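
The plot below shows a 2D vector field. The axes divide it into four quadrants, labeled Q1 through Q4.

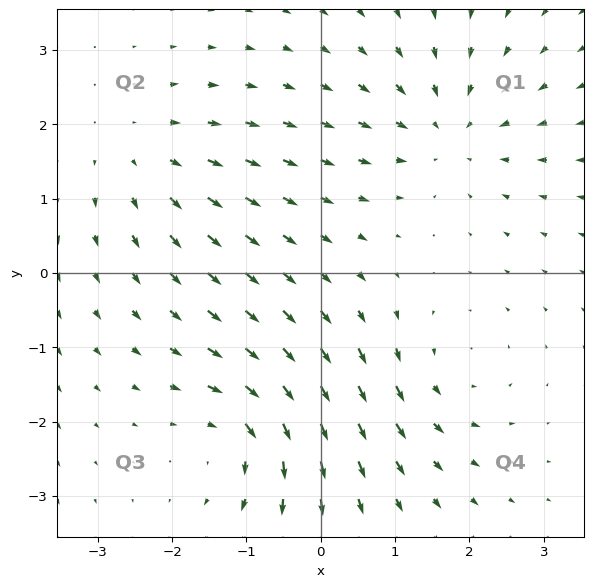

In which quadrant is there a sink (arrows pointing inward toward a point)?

The sink sits at approximately (1.7, 1.9), which lies in quadrant Q1. The divergence there is about -3, negative as expected for a sink.

Q1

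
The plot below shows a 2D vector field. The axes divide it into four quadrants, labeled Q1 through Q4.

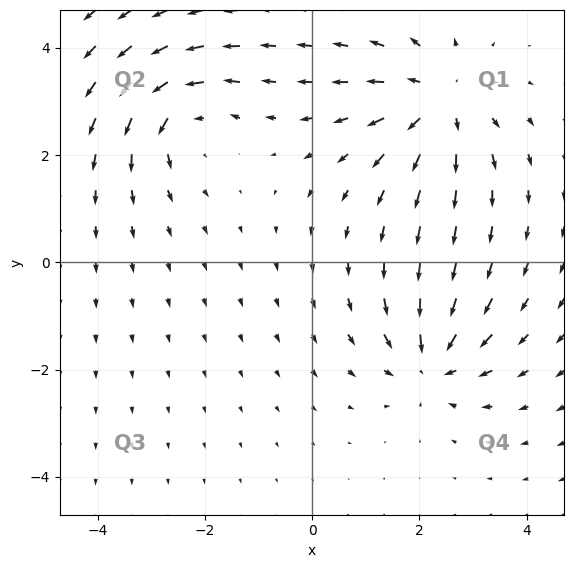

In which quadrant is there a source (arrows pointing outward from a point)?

Q1

The source sits at approximately (2.4, 3.0), which lies in quadrant Q1. The divergence there is about +5, positive as expected for a source.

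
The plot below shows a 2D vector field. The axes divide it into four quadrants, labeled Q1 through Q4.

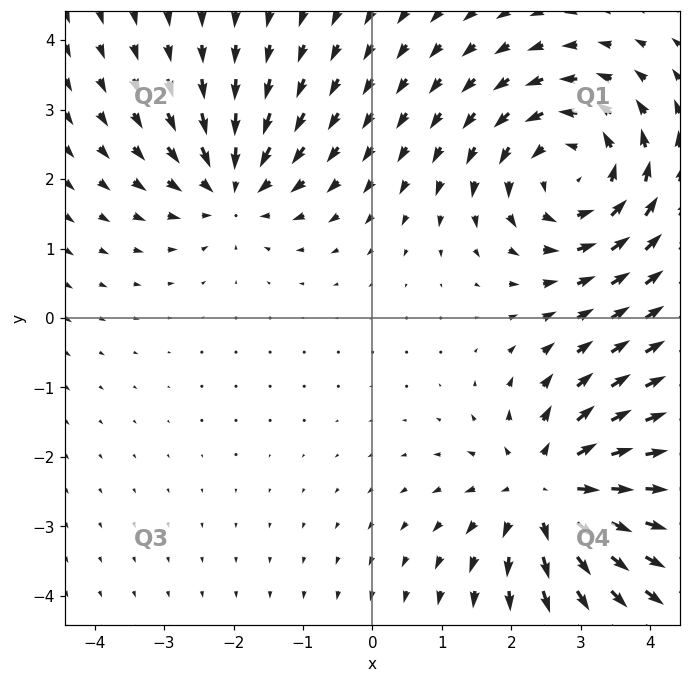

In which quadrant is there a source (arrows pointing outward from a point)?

The source sits at approximately (2.6, -2.5), which lies in quadrant Q4. The divergence there is about +4, positive as expected for a source.

Q4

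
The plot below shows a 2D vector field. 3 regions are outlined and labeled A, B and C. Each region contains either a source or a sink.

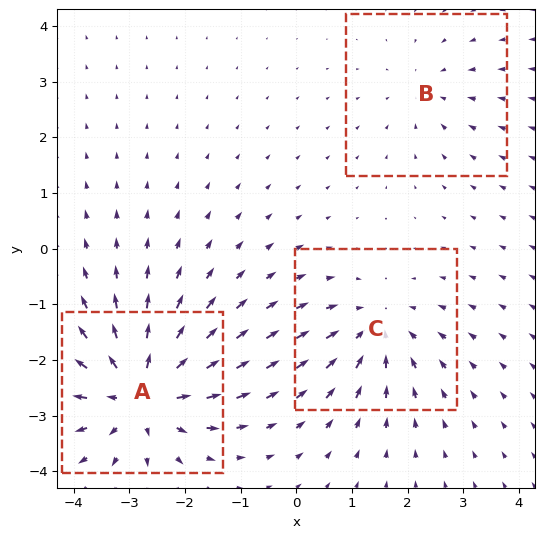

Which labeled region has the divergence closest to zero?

Divergence at each region's feature centre — A: about +5, B: about -2, C: about -3. Region B is closest to zero.

B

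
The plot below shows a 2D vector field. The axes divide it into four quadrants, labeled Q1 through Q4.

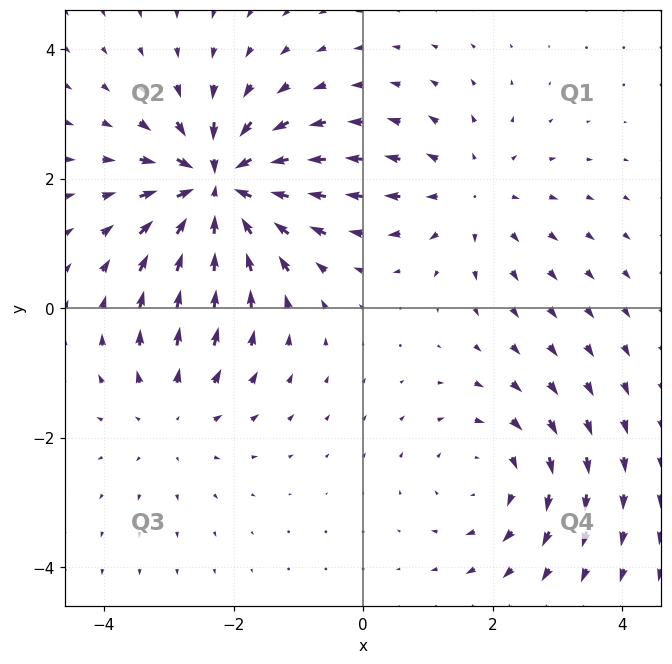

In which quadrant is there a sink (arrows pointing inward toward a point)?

Q2

The sink sits at approximately (-2.2, 1.9), which lies in quadrant Q2. The divergence there is about -7, negative as expected for a sink.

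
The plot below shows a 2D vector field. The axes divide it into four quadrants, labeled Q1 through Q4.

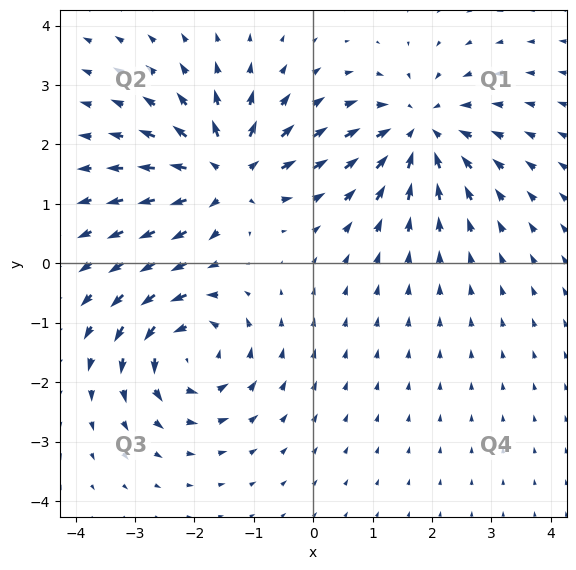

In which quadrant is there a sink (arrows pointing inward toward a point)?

Q1

The sink sits at approximately (1.8, 2.2), which lies in quadrant Q1. The divergence there is about -5, negative as expected for a sink.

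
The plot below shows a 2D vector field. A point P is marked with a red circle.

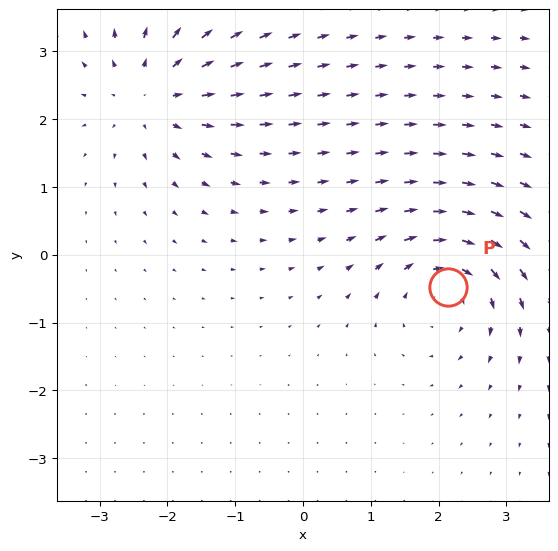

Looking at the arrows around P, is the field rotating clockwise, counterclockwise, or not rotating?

Near P at (2.1, -0.5) the arrows circulate clockwise. The curl (z-component) there is about -3; negative curl means clockwise rotation.

clockwise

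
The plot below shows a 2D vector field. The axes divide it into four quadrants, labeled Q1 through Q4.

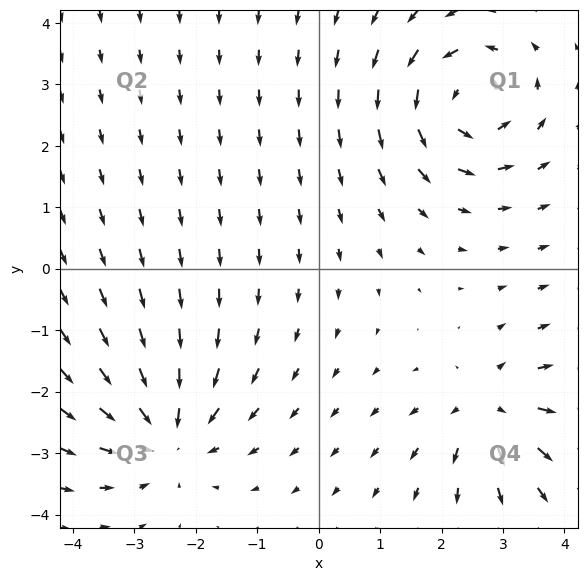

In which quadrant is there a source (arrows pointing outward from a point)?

The source sits at approximately (2.8, -2.3), which lies in quadrant Q4. The divergence there is about +4, positive as expected for a source.

Q4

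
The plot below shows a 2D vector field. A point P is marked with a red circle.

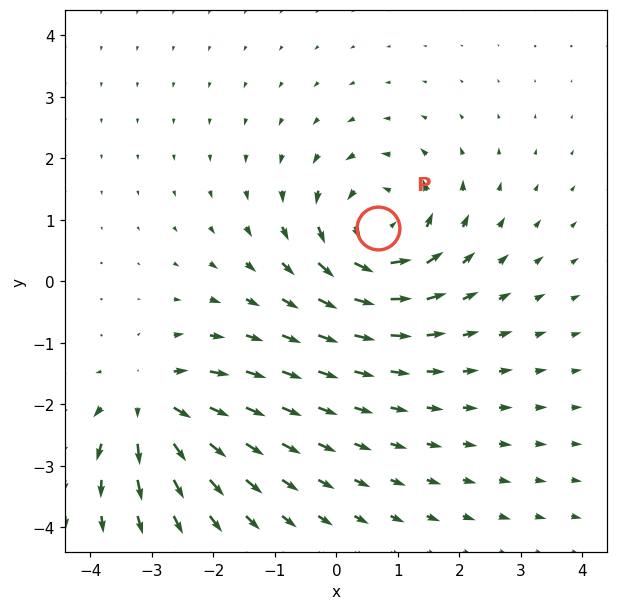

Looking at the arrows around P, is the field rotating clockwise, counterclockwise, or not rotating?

counterclockwise

Near P at (0.7, 0.9) the arrows circulate counterclockwise. The curl (z-component) there is about +5; positive curl means counterclockwise rotation.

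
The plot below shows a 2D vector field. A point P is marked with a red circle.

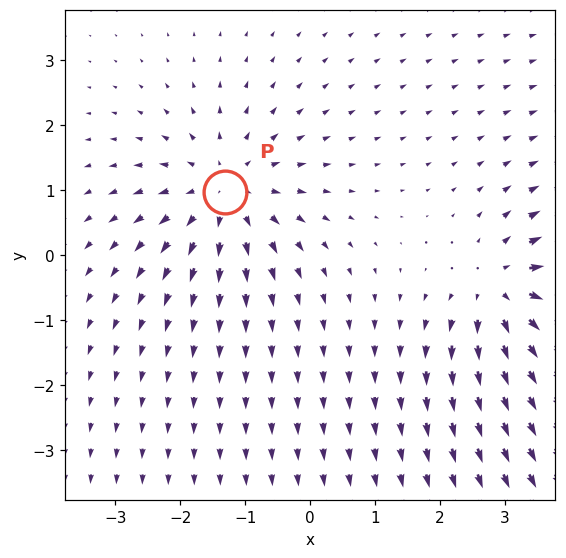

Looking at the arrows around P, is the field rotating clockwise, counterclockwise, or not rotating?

not rotating

Near P at (-1.3, 1.0) the arrows show no circulation. The curl there is ≈0.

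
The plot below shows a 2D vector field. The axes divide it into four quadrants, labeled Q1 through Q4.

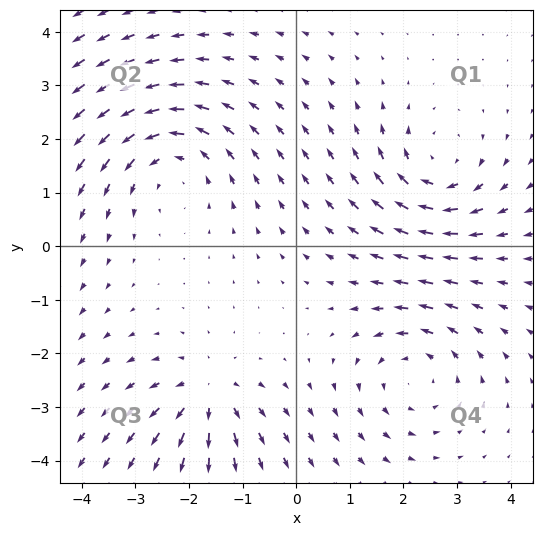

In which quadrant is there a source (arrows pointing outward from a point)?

Q3

The source sits at approximately (-1.6, -2.7), which lies in quadrant Q3. The divergence there is about +4, positive as expected for a source.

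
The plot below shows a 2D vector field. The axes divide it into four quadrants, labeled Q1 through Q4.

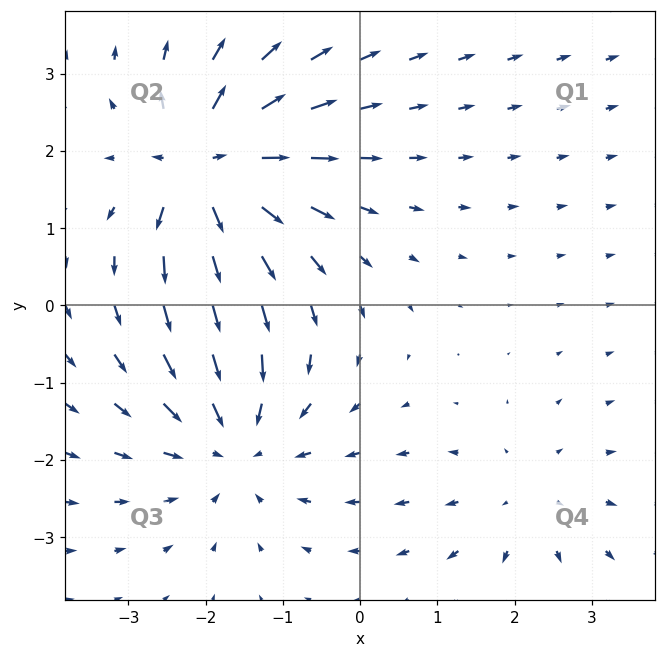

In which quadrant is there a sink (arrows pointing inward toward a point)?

The sink sits at approximately (-1.6, -1.8), which lies in quadrant Q3. The divergence there is about -4, negative as expected for a sink.

Q3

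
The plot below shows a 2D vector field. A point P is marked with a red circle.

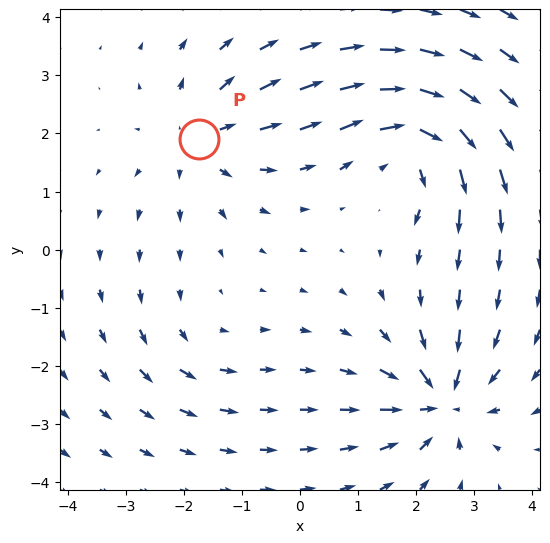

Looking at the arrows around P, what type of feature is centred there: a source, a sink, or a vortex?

At P (-1.7, 1.9) the arrows spread outward. Divergence about +4, curl ≈0 — positive divergence with near-zero curl is a source.

source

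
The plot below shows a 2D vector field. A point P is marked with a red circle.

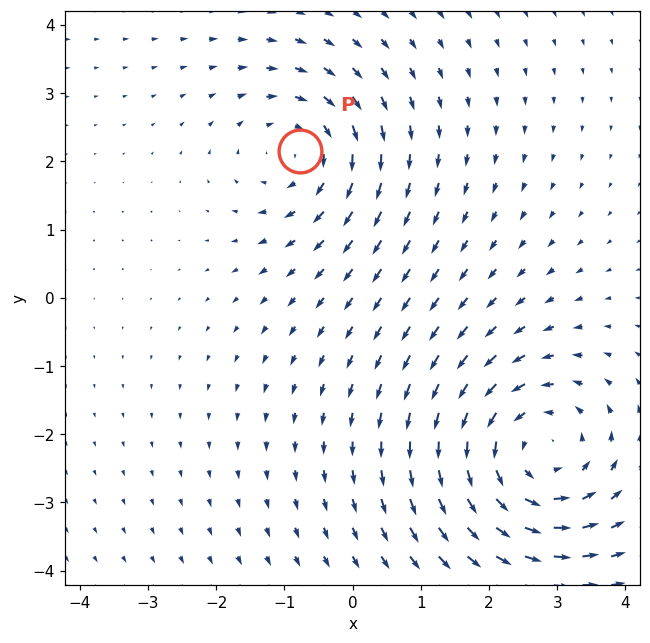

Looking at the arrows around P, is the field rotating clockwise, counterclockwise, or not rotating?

clockwise

Near P at (-0.8, 2.2) the arrows circulate clockwise. The curl (z-component) there is about -3; negative curl means clockwise rotation.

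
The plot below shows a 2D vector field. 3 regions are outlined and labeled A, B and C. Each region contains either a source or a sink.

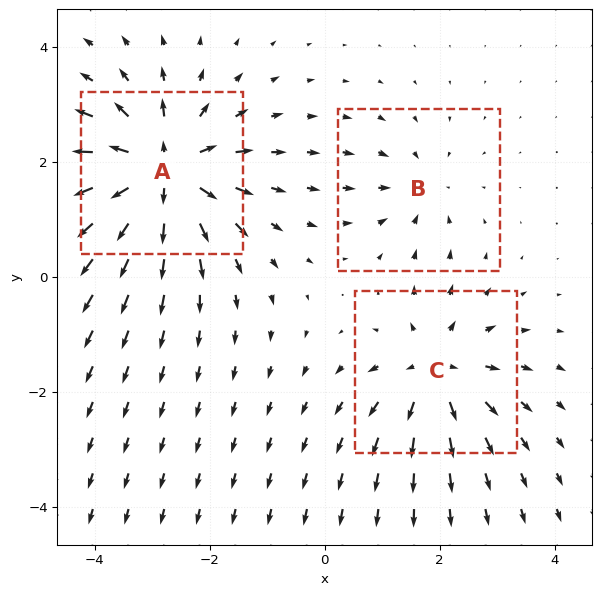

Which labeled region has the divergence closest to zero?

Divergence at each region's feature centre — A: about +7, B: about -3, C: about +4. Region B is closest to zero.

B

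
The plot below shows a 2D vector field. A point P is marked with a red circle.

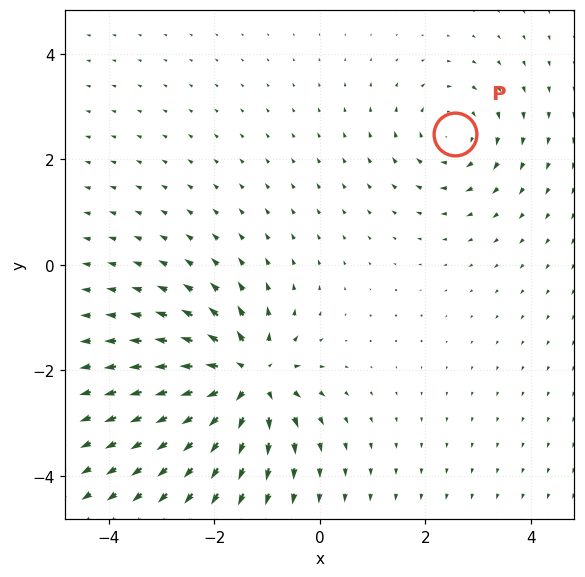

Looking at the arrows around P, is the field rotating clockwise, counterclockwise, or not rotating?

clockwise

Near P at (2.6, 2.5) the arrows circulate clockwise. The curl (z-component) there is about -3; negative curl means clockwise rotation.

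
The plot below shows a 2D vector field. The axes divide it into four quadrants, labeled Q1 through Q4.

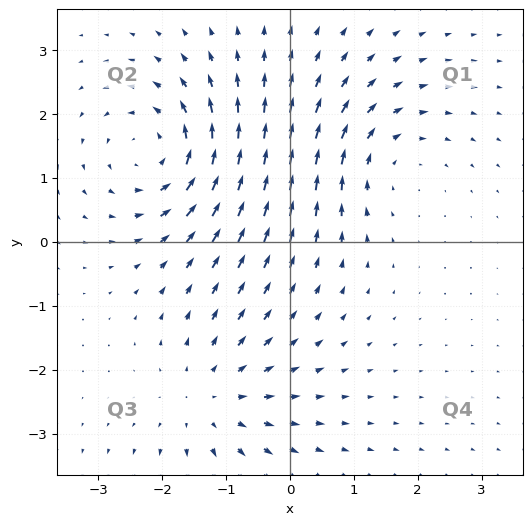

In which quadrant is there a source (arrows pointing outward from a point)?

The source sits at approximately (-1.2, -2.4), which lies in quadrant Q3. The divergence there is about +3, positive as expected for a source.

Q3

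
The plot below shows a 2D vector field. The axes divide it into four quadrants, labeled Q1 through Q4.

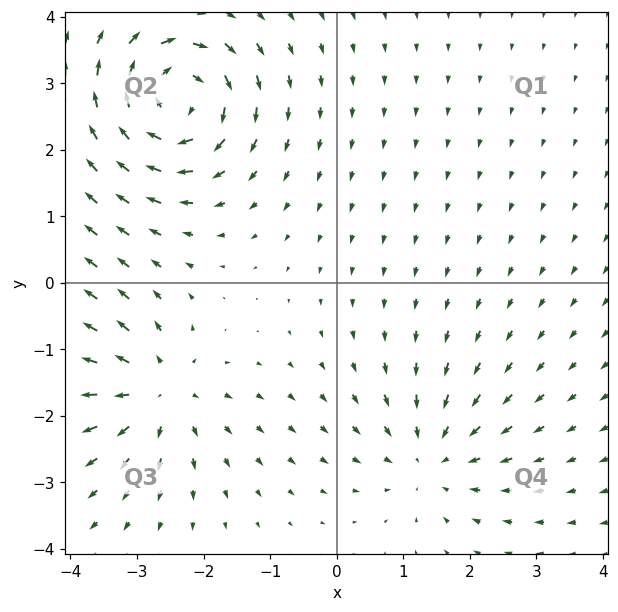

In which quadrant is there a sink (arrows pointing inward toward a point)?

The sink sits at approximately (1.4, -2.6), which lies in quadrant Q4. The divergence there is about -4, negative as expected for a sink.

Q4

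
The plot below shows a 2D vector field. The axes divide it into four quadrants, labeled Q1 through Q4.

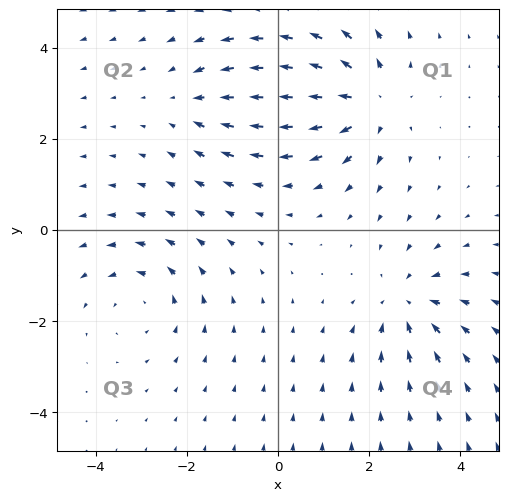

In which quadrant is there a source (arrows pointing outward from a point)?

Q1

The source sits at approximately (2.0, 2.8), which lies in quadrant Q1. The divergence there is about +5, positive as expected for a source.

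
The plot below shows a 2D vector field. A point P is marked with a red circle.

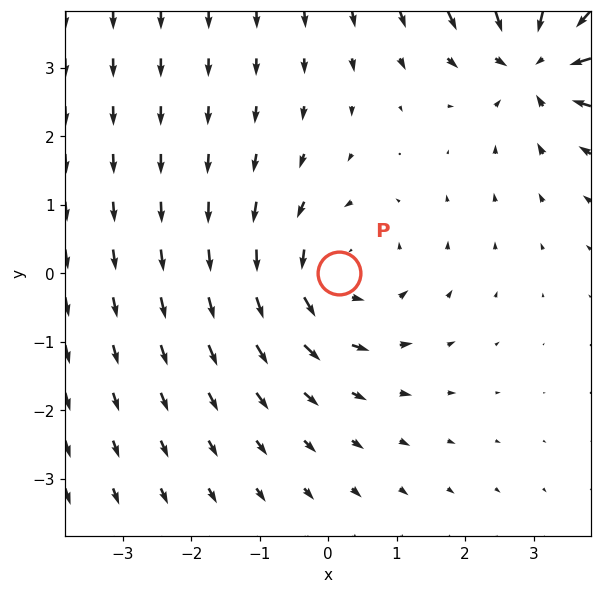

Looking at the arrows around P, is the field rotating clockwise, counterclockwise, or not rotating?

counterclockwise

Near P at (0.2, 0.0) the arrows circulate counterclockwise. The curl (z-component) there is about +3; positive curl means counterclockwise rotation.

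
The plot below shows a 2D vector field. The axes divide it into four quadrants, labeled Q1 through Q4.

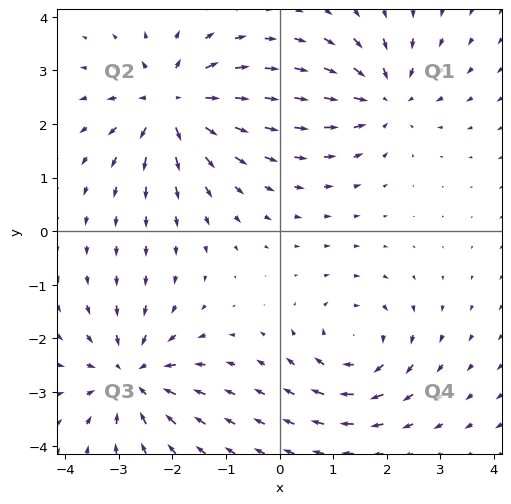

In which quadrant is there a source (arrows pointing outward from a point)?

Q2

The source sits at approximately (-2.0, 2.4), which lies in quadrant Q2. The divergence there is about +7, positive as expected for a source.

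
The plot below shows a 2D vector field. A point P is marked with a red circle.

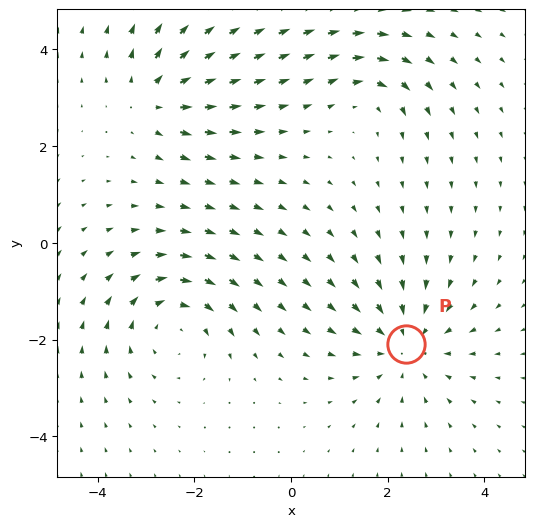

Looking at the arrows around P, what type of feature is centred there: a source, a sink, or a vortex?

sink

At P (2.4, -2.1) the arrows converge inward. Divergence about -4, curl ≈0 — negative divergence with near-zero curl is a sink.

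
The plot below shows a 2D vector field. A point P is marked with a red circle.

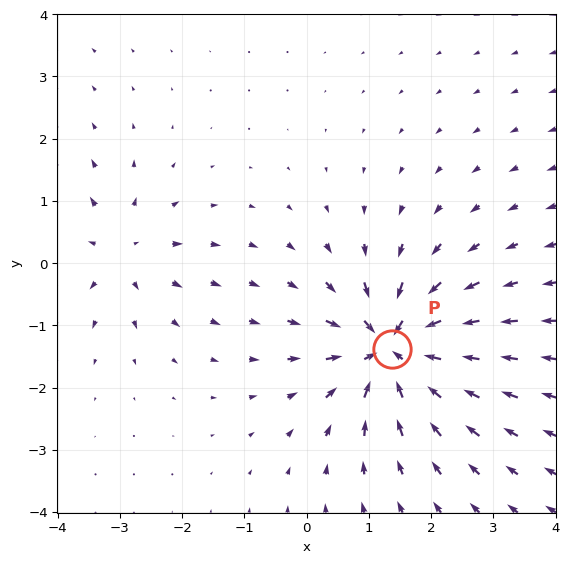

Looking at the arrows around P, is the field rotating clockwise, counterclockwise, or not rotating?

Near P at (1.4, -1.4) the arrows show no circulation. The curl there is ≈0.

not rotating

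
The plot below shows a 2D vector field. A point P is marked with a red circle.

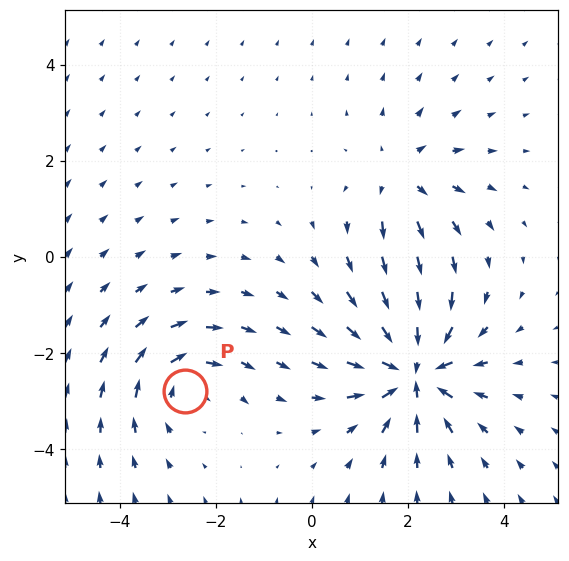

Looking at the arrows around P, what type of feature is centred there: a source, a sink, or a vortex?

At P (-2.6, -2.8) the arrows circulate clockwise. Divergence ≈0, curl about -3 — near-zero divergence with nonzero curl is a vortex.

vortex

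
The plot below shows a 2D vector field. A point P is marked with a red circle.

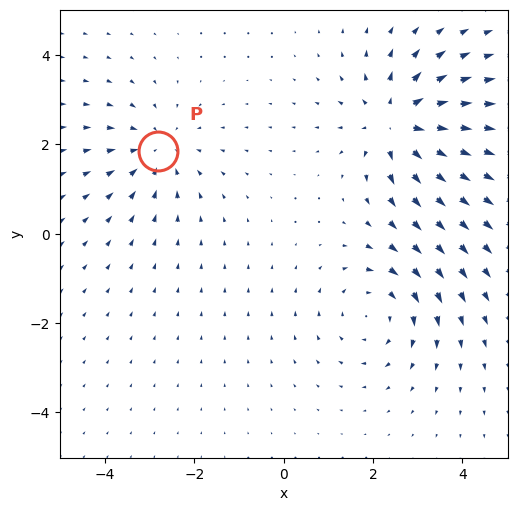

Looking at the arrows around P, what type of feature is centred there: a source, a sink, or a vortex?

At P (-2.8, 1.9) the arrows converge inward. Divergence about -3, curl ≈0 — negative divergence with near-zero curl is a sink.

sink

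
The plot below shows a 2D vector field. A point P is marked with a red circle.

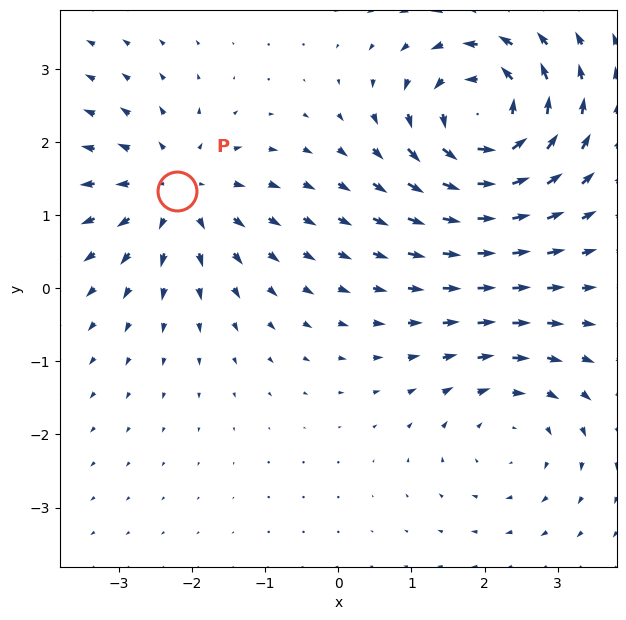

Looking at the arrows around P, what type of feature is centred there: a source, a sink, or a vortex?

At P (-2.2, 1.3) the arrows spread outward. Divergence about +4, curl ≈0 — positive divergence with near-zero curl is a source.

source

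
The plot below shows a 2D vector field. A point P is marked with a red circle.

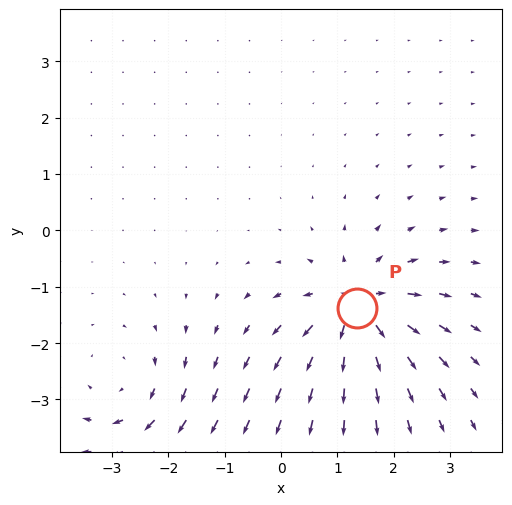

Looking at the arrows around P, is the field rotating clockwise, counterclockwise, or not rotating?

Near P at (1.4, -1.4) the arrows show no circulation. The curl there is ≈0.

not rotating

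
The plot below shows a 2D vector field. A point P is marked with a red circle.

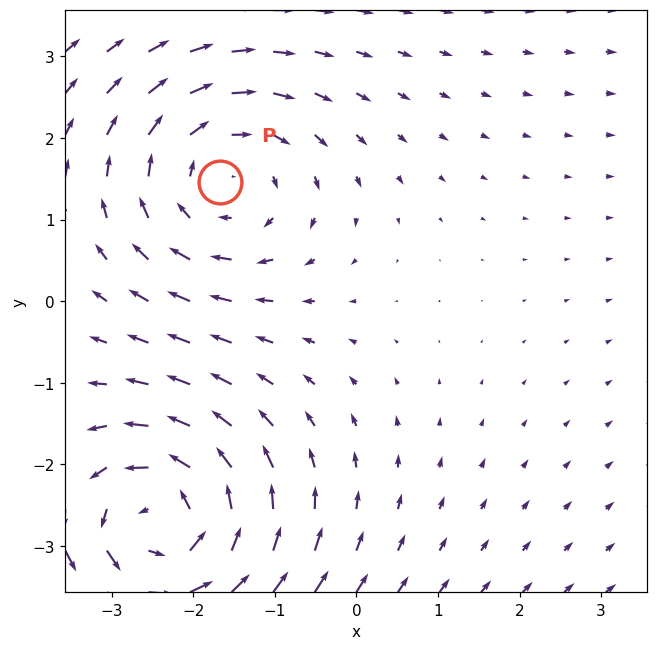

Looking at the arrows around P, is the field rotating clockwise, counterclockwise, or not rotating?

Near P at (-1.7, 1.5) the arrows circulate clockwise. The curl (z-component) there is about -3; negative curl means clockwise rotation.

clockwise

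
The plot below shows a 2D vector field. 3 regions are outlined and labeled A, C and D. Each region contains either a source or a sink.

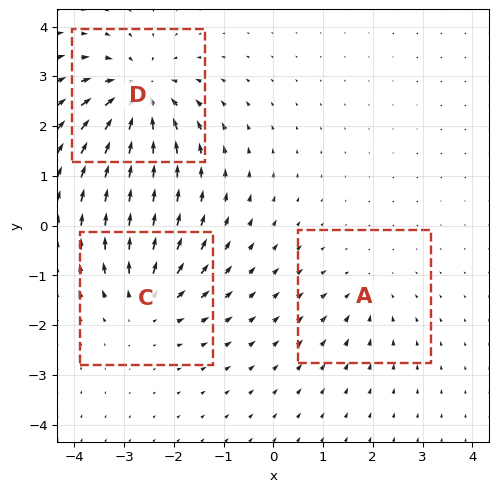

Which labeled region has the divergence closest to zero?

Divergence at each region's feature centre — A: about -2, C: about +4, D: about -5. Region A is closest to zero.

A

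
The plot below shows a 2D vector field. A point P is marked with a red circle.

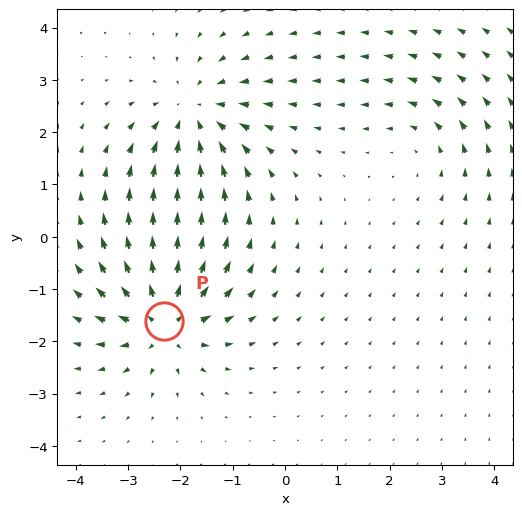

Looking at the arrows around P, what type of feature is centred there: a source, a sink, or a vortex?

At P (-2.3, -1.6) the arrows spread outward. Divergence about +7, curl ≈0 — positive divergence with near-zero curl is a source.

source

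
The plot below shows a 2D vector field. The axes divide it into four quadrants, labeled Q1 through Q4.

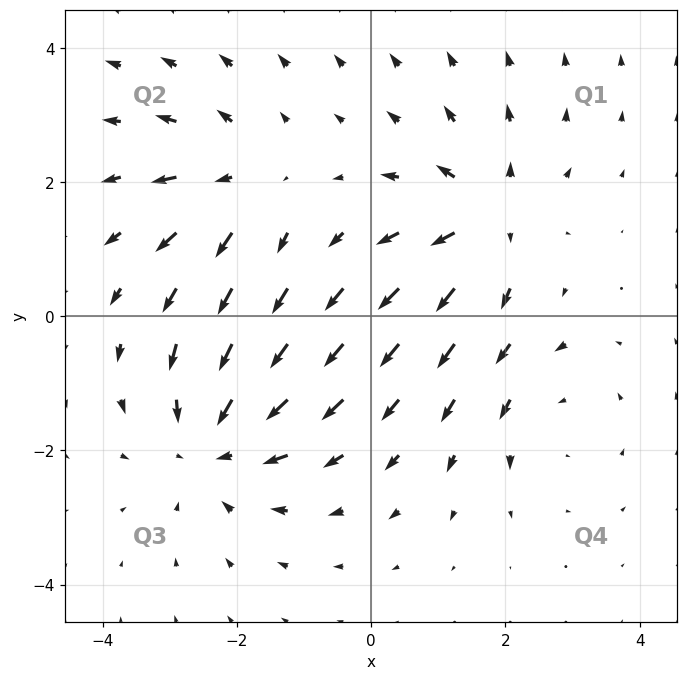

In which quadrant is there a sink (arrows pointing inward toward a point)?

The sink sits at approximately (-2.3, -1.9), which lies in quadrant Q3. The divergence there is about -4, negative as expected for a sink.

Q3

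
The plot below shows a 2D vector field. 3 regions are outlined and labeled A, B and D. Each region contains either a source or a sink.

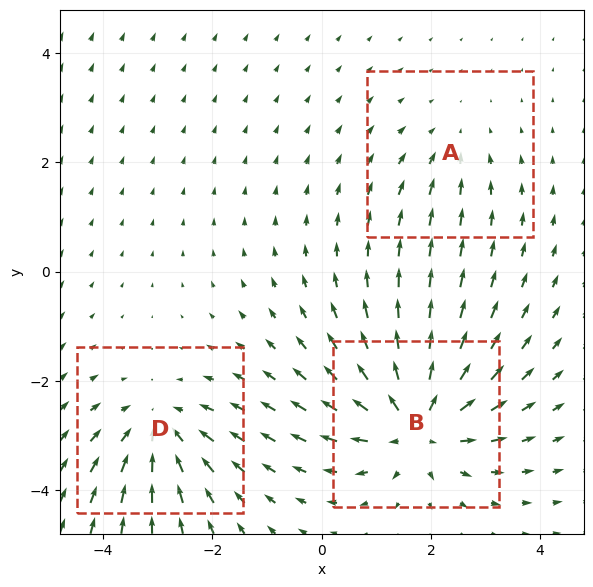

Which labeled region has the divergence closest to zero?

A

Divergence at each region's feature centre — A: about -2, B: about +5, D: about -4. Region A is closest to zero.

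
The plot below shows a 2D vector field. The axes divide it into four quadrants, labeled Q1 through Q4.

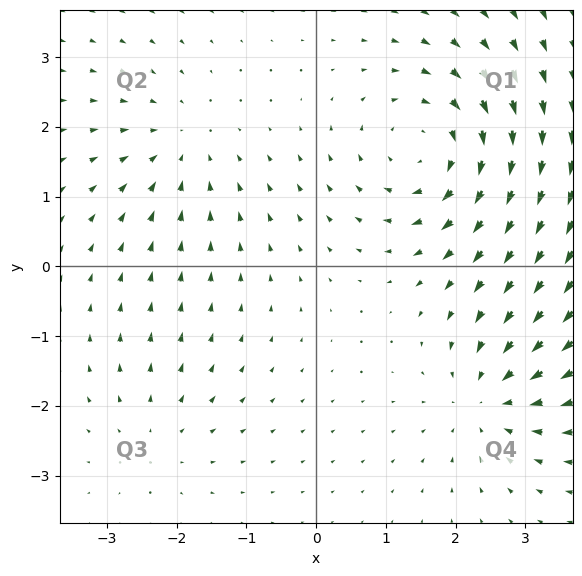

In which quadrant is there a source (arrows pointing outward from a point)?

The source sits at approximately (-2.3, -2.4), which lies in quadrant Q3. The divergence there is about +2, positive as expected for a source.

Q3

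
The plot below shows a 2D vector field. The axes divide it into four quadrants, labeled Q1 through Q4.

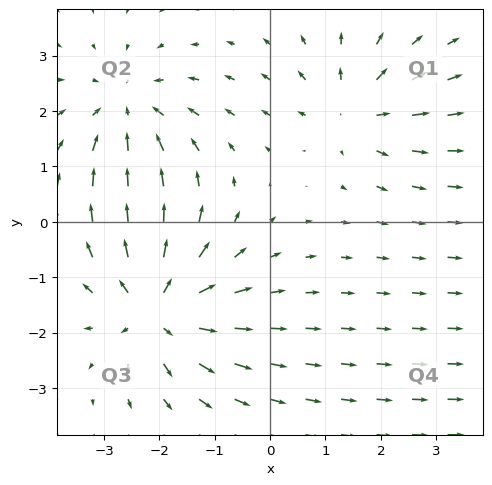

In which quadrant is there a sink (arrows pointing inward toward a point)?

Q2

The sink sits at approximately (-2.6, 2.0), which lies in quadrant Q2. The divergence there is about -3, negative as expected for a sink.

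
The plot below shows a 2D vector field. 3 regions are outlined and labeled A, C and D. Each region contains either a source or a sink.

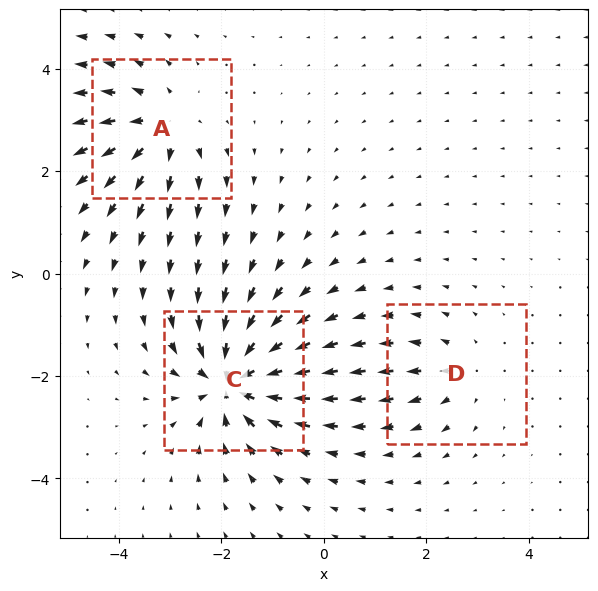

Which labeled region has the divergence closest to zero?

D

Divergence at each region's feature centre — A: about +4, C: about -6, D: about +3. Region D is closest to zero.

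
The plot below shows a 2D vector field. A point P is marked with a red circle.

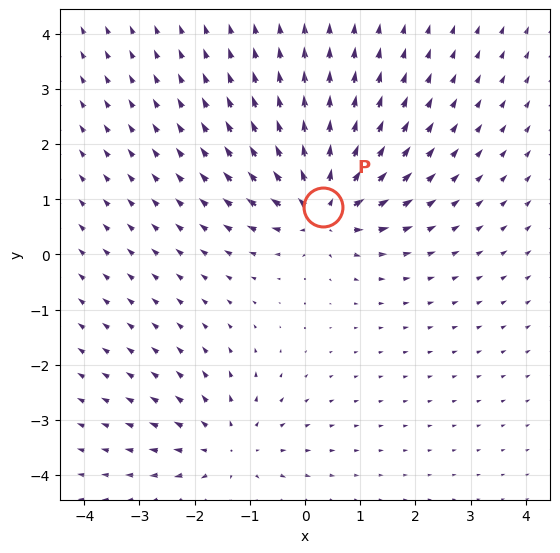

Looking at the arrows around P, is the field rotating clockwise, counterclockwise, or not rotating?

Near P at (0.3, 0.9) the arrows show no circulation. The curl there is ≈0.

not rotating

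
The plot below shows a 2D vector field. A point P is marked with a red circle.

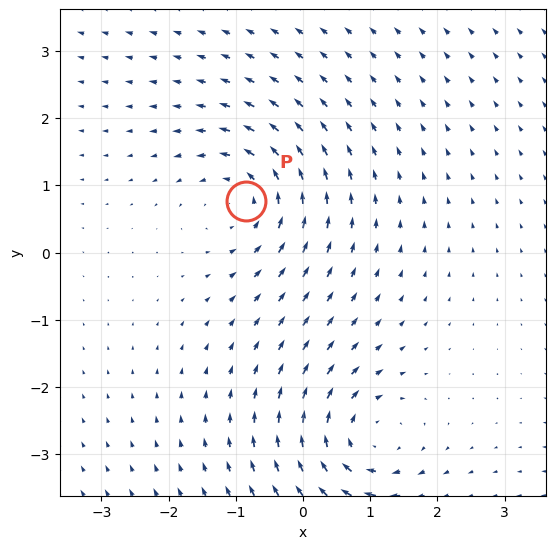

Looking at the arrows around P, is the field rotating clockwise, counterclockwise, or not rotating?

Near P at (-0.9, 0.8) the arrows circulate counterclockwise. The curl (z-component) there is about +4; positive curl means counterclockwise rotation.

counterclockwise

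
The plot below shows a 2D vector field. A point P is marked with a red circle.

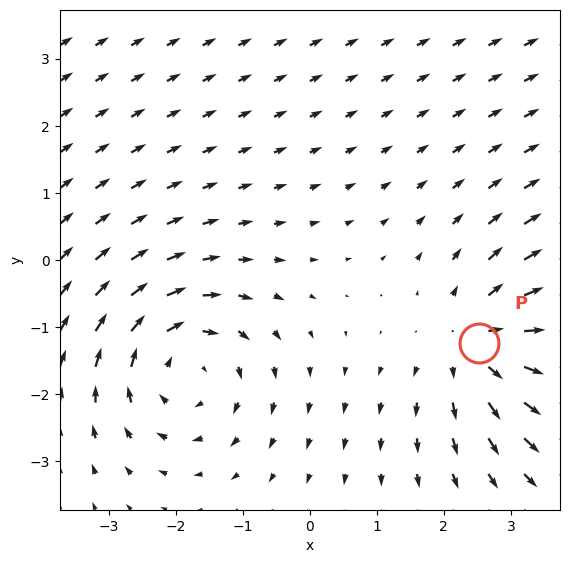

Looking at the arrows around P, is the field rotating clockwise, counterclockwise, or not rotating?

not rotating

Near P at (2.5, -1.2) the arrows show no circulation. The curl there is ≈0.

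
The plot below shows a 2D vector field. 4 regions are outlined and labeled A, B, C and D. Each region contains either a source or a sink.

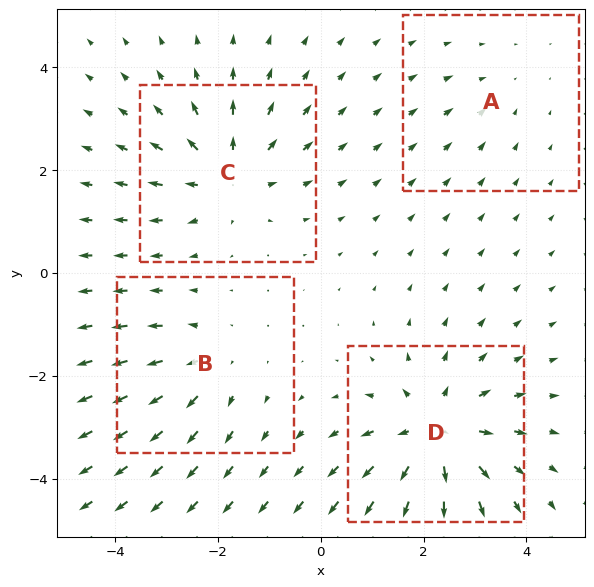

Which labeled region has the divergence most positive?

Divergence at each region's feature centre — A: about -2, B: about +3, C: about +5, D: about +6. Region D is most positive.

D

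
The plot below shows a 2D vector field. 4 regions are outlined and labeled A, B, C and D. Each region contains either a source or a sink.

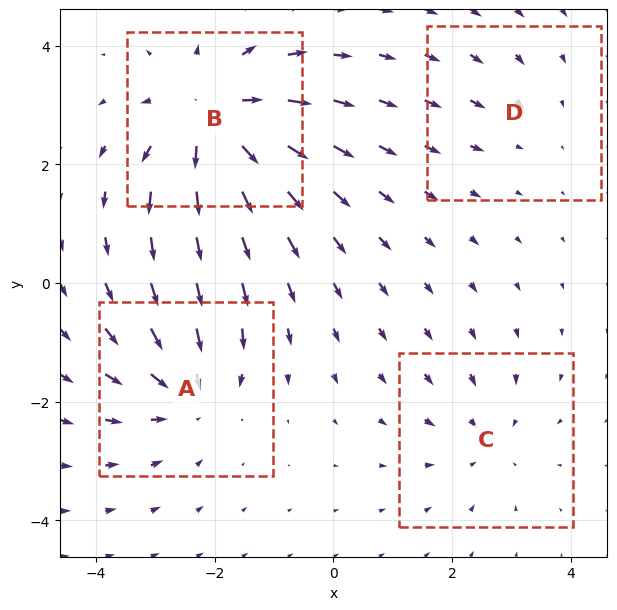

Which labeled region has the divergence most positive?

B

Divergence at each region's feature centre — A: about -5, B: about +7, C: about -3, D: about -2. Region B is most positive.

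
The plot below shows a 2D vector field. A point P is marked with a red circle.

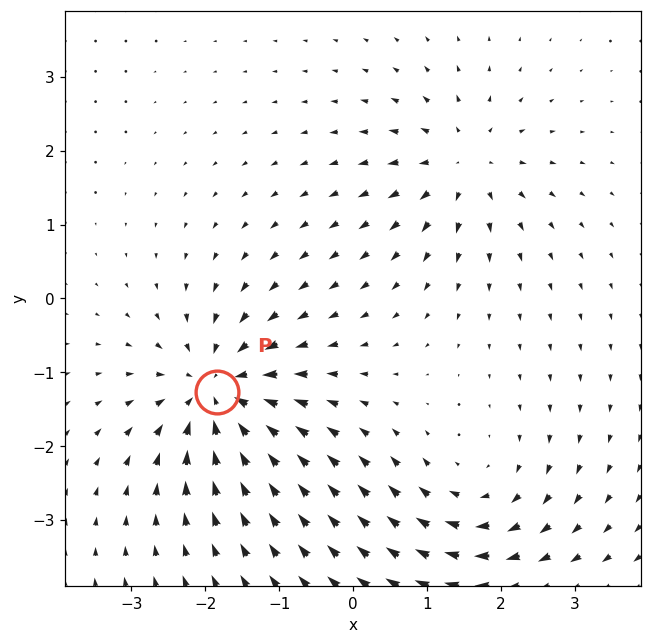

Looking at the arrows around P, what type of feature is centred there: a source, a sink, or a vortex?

sink

At P (-1.8, -1.3) the arrows converge inward. Divergence about -6, curl ≈0 — negative divergence with near-zero curl is a sink.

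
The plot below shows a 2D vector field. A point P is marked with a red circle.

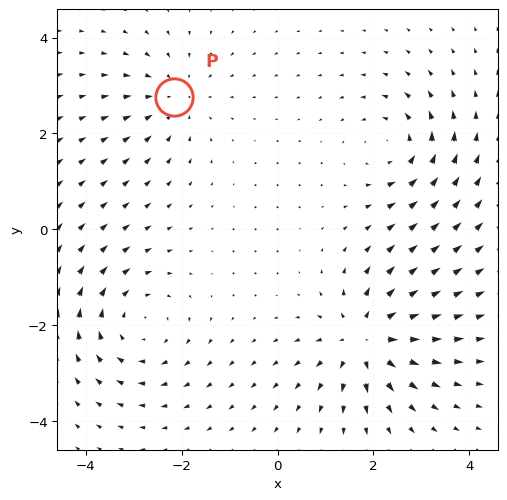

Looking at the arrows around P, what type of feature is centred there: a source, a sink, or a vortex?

sink

At P (-2.2, 2.8) the arrows converge inward. Divergence about -3, curl ≈0 — negative divergence with near-zero curl is a sink.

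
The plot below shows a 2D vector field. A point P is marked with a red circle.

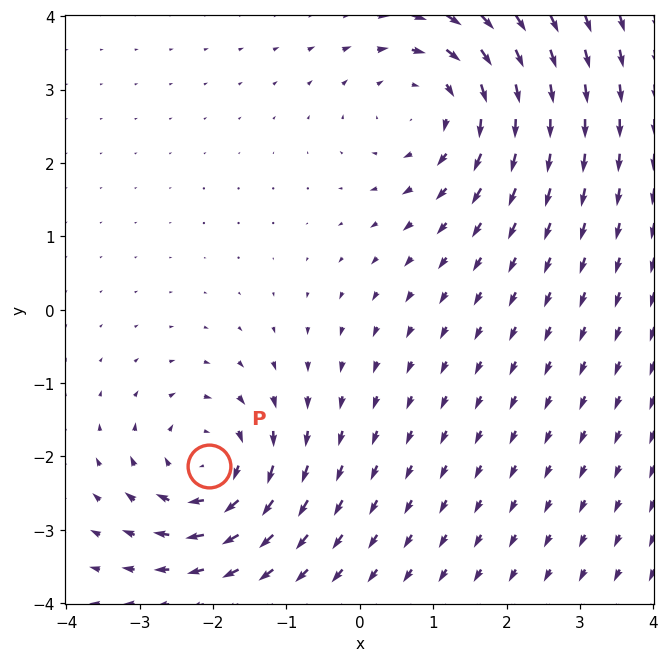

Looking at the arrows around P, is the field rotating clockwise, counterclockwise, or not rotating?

Near P at (-2.0, -2.1) the arrows circulate clockwise. The curl (z-component) there is about -3; negative curl means clockwise rotation.

clockwise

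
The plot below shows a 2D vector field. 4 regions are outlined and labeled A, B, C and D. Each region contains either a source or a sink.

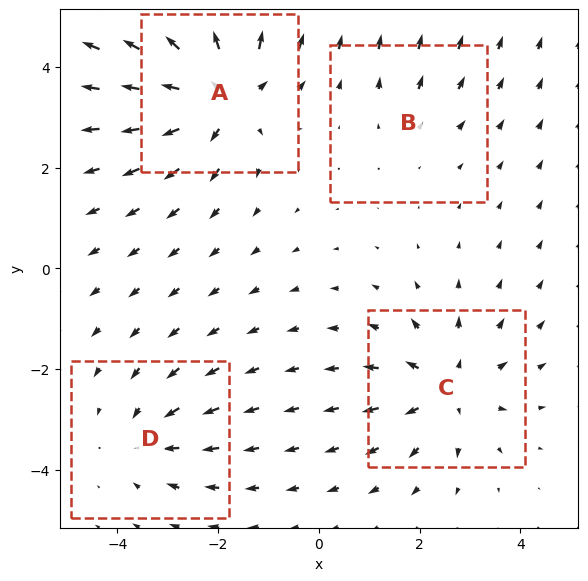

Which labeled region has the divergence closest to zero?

B

Divergence at each region's feature centre — A: about +6, B: about +2, C: about +5, D: about -3. Region B is closest to zero.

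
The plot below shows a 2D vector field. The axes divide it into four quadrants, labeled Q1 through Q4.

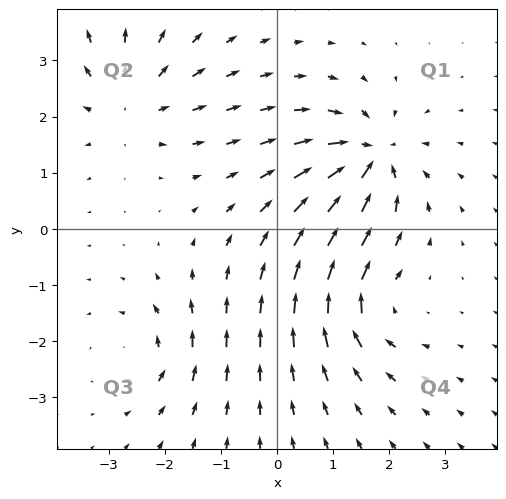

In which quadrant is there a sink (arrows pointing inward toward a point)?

The sink sits at approximately (1.7, 1.3), which lies in quadrant Q1. The divergence there is about -7, negative as expected for a sink.

Q1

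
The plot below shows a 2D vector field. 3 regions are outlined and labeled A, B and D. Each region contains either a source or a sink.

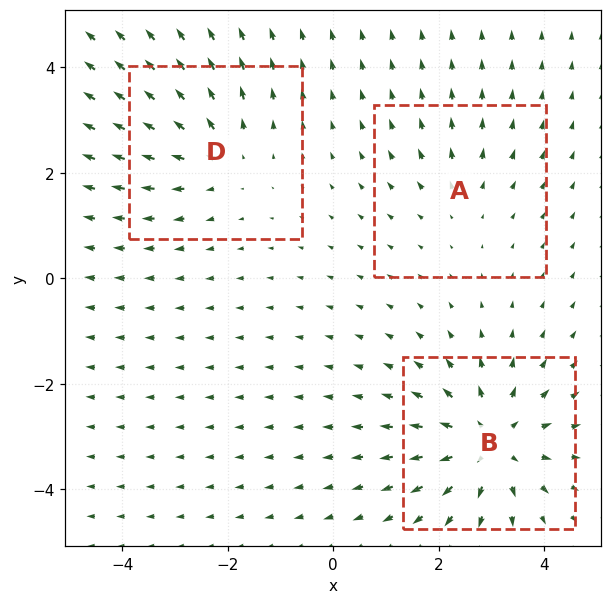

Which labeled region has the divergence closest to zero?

Divergence at each region's feature centre — A: about +2, B: about +5, D: about +3. Region A is closest to zero.

A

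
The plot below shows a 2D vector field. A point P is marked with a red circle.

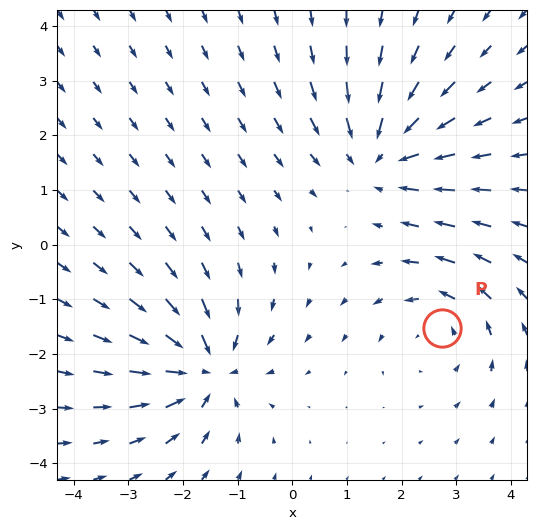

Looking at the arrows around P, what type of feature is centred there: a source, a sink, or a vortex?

vortex

At P (2.7, -1.5) the arrows circulate counterclockwise. Divergence ≈0, curl about +3 — near-zero divergence with nonzero curl is a vortex.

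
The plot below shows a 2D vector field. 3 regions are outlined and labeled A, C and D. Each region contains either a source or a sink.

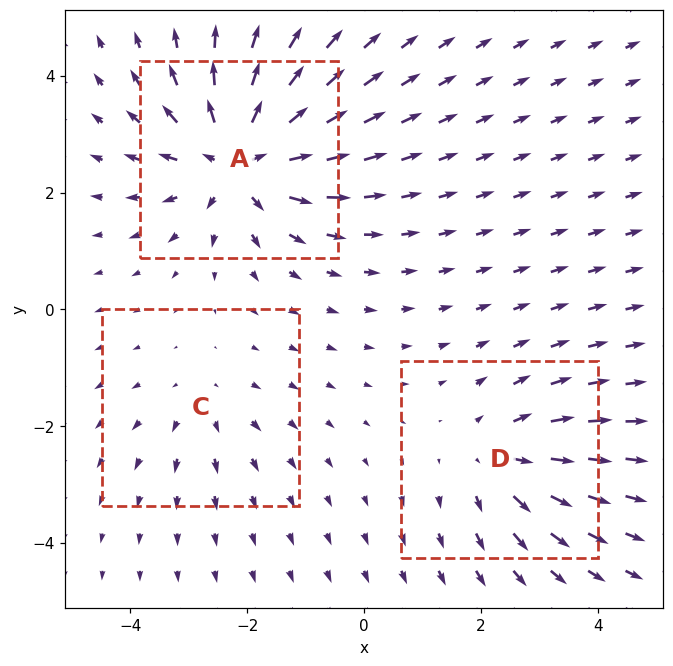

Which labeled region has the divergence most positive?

Divergence at each region's feature centre — A: about +5, C: about +2, D: about +3. Region A is most positive.

A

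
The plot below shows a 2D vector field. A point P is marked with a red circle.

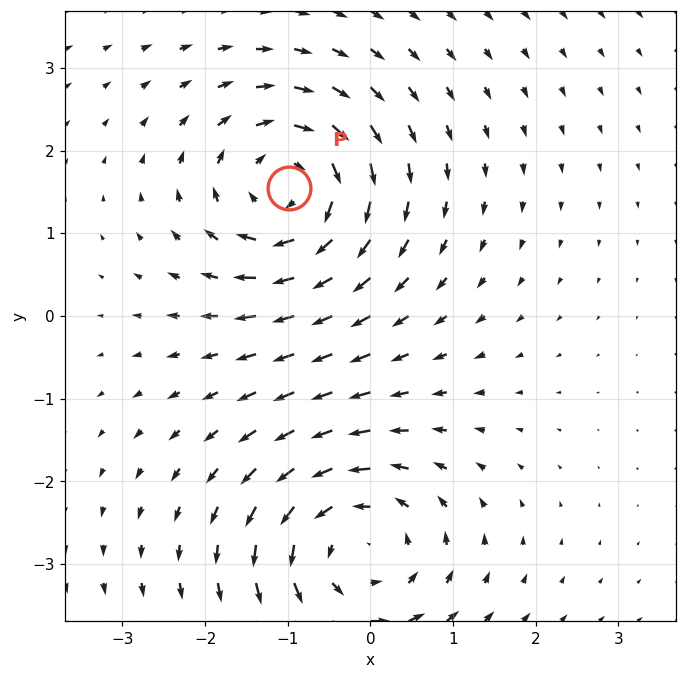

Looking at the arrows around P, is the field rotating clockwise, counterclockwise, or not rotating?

clockwise

Near P at (-1.0, 1.5) the arrows circulate clockwise. The curl (z-component) there is about -3; negative curl means clockwise rotation.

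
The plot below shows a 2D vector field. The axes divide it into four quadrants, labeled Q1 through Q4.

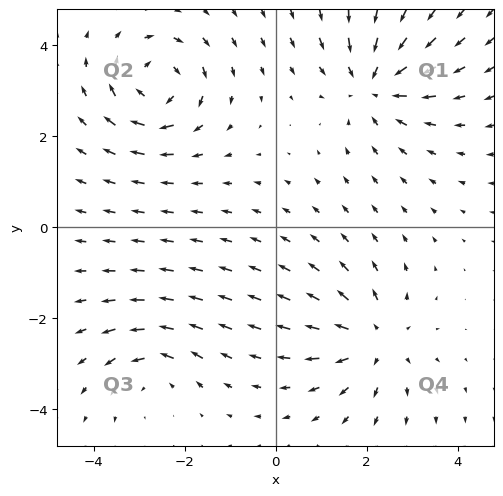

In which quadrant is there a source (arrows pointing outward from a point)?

Q4

The source sits at approximately (2.2, -2.5), which lies in quadrant Q4. The divergence there is about +4, positive as expected for a source.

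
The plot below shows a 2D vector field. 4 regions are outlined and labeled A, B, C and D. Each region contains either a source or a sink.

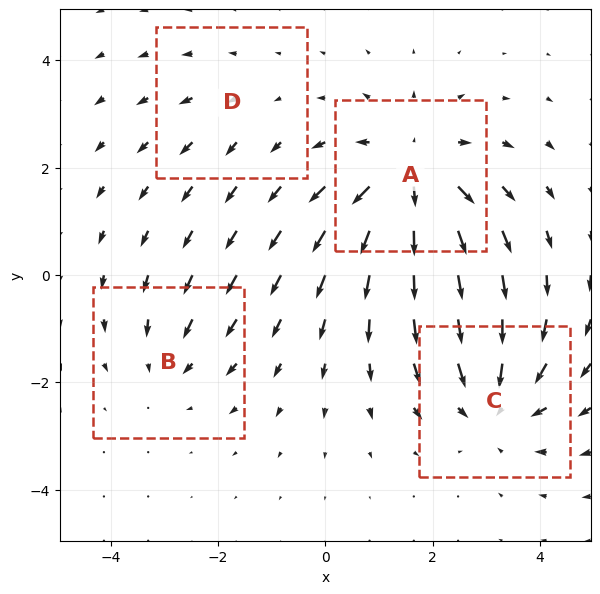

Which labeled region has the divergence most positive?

A

Divergence at each region's feature centre — A: about +6, B: about -3, C: about -5, D: about +2. Region A is most positive.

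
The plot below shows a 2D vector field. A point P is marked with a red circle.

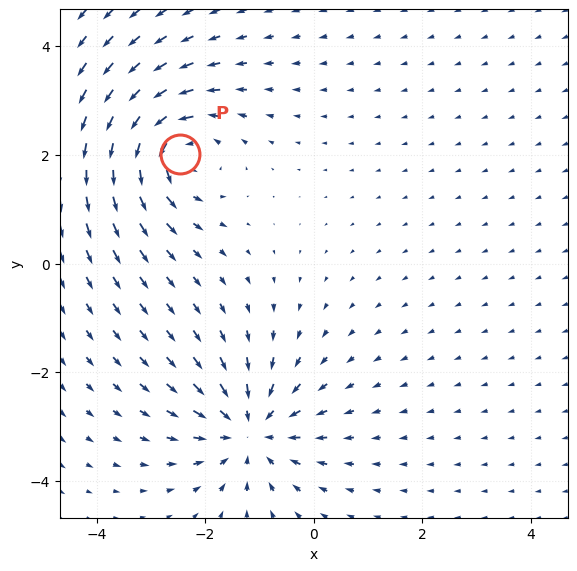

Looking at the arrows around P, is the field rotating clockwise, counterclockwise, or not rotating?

counterclockwise

Near P at (-2.5, 2.0) the arrows circulate counterclockwise. The curl (z-component) there is about +3; positive curl means counterclockwise rotation.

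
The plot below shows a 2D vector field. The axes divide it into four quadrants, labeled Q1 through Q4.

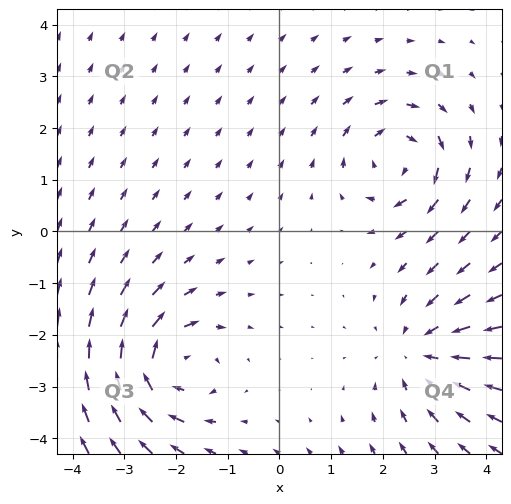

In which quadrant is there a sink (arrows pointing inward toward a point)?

Q4

The sink sits at approximately (2.8, -2.3), which lies in quadrant Q4. The divergence there is about -4, negative as expected for a sink.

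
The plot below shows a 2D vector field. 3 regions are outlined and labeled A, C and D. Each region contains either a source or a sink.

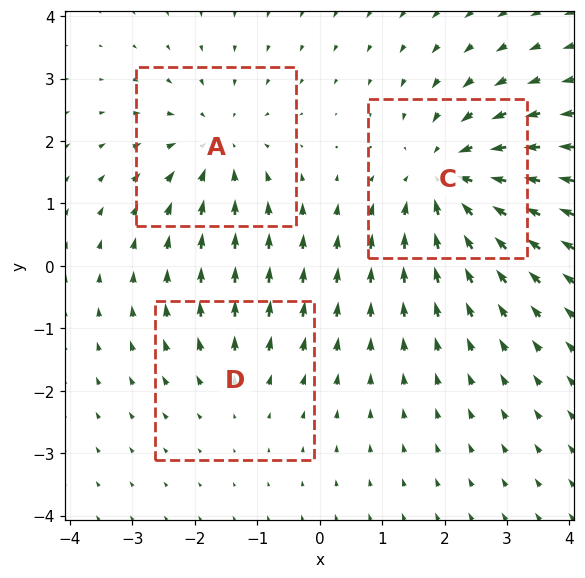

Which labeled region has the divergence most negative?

Divergence at each region's feature centre — A: about -3, C: about -4, D: about +2. Region C is most negative.

C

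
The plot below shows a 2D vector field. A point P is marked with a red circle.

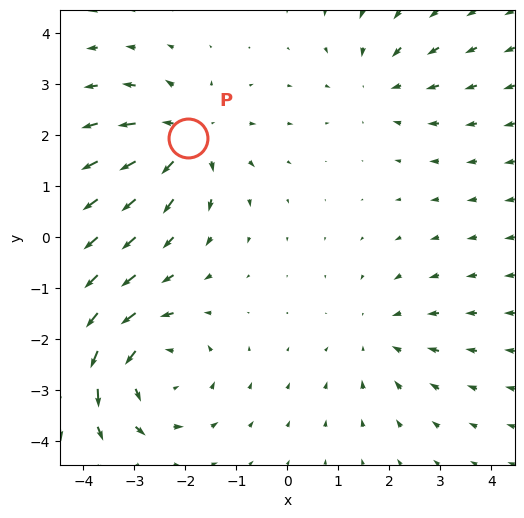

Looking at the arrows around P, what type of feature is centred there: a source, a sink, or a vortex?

source

At P (-2.0, 1.9) the arrows spread outward. Divergence about +4, curl ≈0 — positive divergence with near-zero curl is a source.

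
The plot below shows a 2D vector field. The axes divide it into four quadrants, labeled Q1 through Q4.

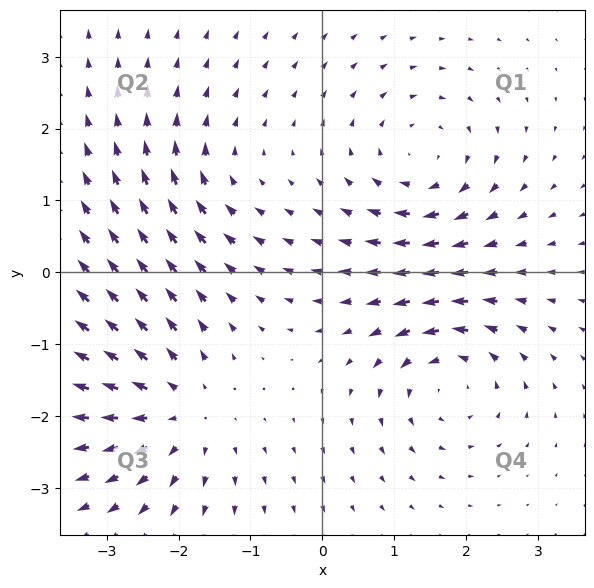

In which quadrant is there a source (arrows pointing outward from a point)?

The source sits at approximately (-2.0, -1.9), which lies in quadrant Q3. The divergence there is about +5, positive as expected for a source.

Q3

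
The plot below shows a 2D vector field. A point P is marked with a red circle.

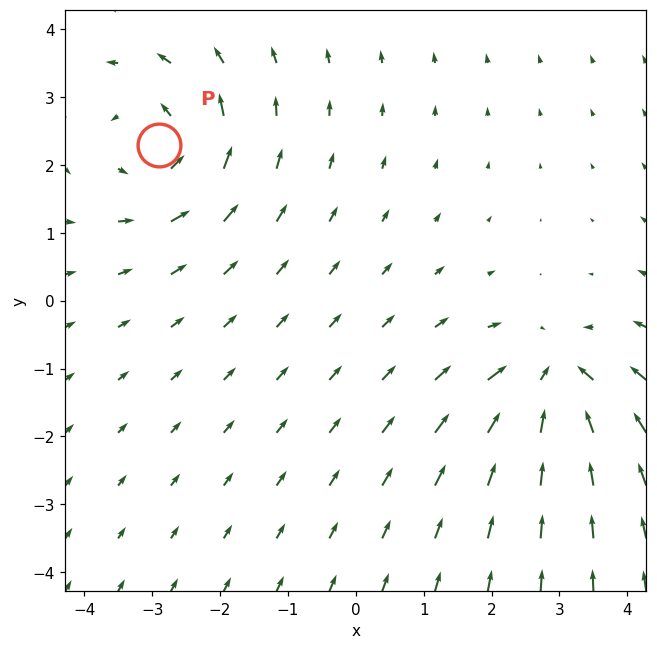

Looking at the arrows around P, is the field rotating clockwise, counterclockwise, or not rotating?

Near P at (-2.9, 2.3) the arrows circulate counterclockwise. The curl (z-component) there is about +4; positive curl means counterclockwise rotation.

counterclockwise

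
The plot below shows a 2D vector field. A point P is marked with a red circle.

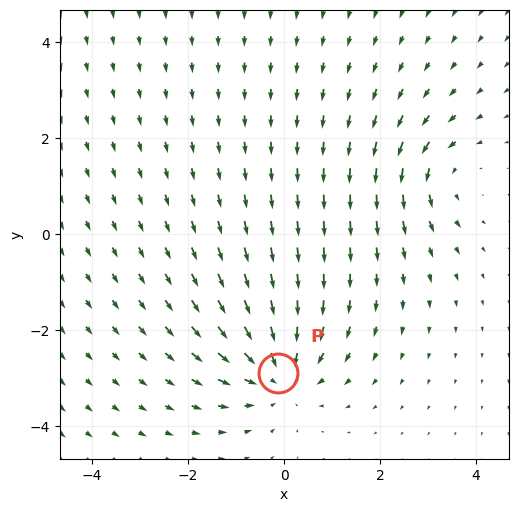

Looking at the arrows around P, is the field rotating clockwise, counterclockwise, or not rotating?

not rotating

Near P at (-0.1, -2.9) the arrows show no circulation. The curl there is ≈0.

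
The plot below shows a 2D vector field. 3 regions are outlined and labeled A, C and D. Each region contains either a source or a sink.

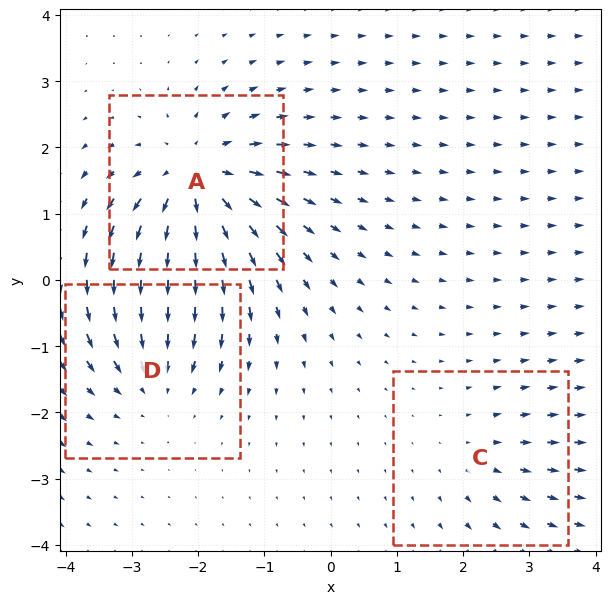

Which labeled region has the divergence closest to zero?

Divergence at each region's feature centre — A: about +5, C: about +2, D: about -3. Region C is closest to zero.

C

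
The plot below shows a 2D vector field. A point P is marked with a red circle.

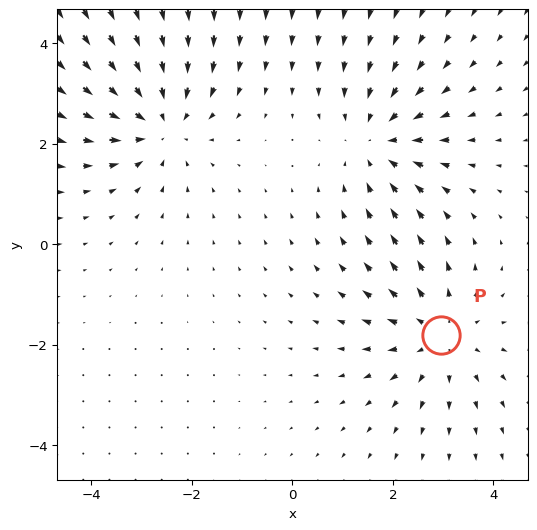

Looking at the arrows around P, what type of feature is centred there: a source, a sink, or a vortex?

source

At P (2.9, -1.8) the arrows spread outward. Divergence about +3, curl ≈0 — positive divergence with near-zero curl is a source.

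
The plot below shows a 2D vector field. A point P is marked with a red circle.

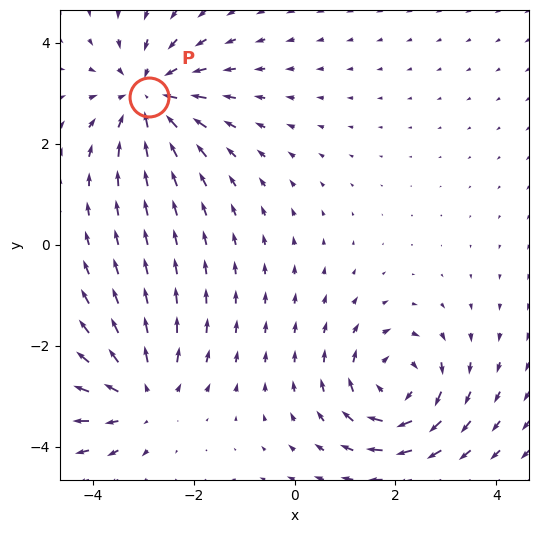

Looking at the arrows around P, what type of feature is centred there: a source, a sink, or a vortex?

At P (-2.9, 2.9) the arrows converge inward. Divergence about -3, curl ≈0 — negative divergence with near-zero curl is a sink.

sink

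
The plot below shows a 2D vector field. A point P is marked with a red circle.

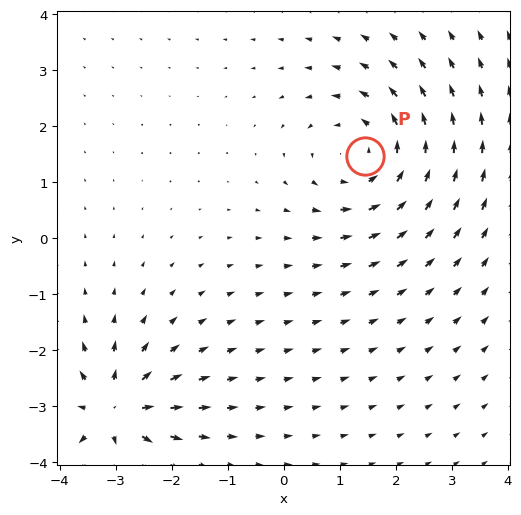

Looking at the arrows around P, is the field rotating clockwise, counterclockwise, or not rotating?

Near P at (1.5, 1.5) the arrows circulate counterclockwise. The curl (z-component) there is about +4; positive curl means counterclockwise rotation.

counterclockwise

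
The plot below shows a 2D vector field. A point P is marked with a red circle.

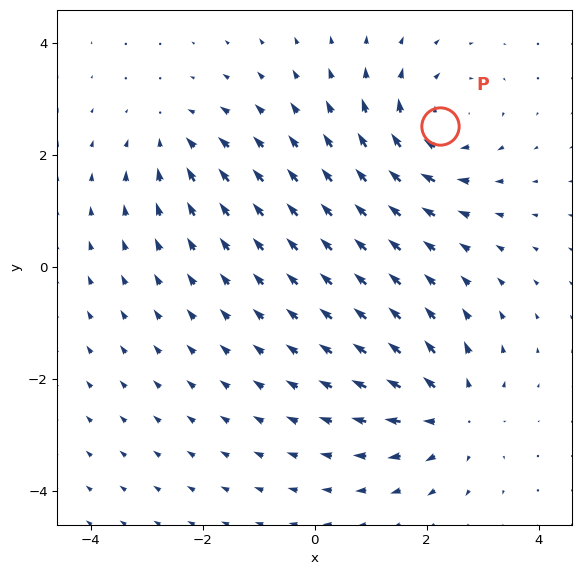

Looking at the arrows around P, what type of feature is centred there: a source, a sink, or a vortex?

At P (2.2, 2.5) the arrows circulate clockwise. Divergence ≈0, curl about -4 — near-zero divergence with nonzero curl is a vortex.

vortex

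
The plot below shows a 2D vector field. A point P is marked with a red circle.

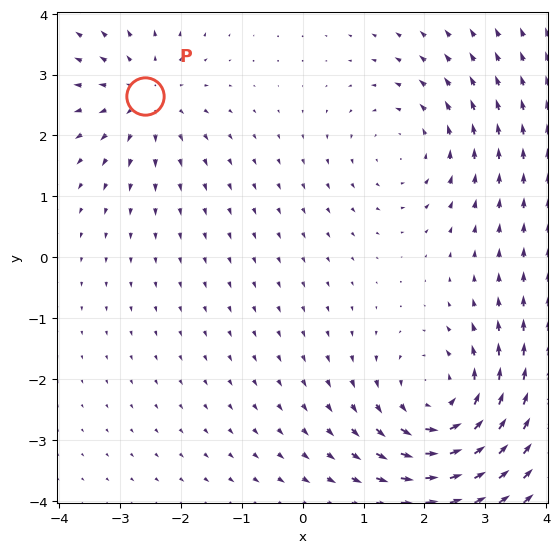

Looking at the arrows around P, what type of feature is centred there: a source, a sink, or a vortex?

At P (-2.6, 2.7) the arrows spread outward. Divergence about +3, curl ≈0 — positive divergence with near-zero curl is a source.

source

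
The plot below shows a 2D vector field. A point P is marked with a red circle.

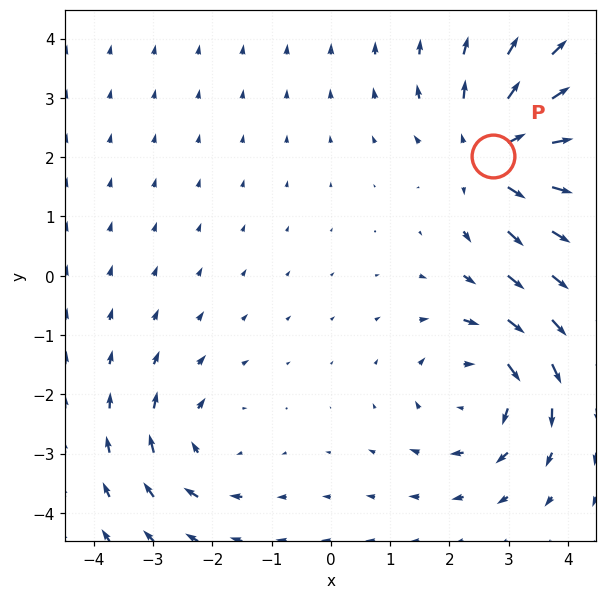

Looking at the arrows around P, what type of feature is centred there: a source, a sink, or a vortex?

At P (2.7, 2.0) the arrows spread outward. Divergence about +5, curl ≈0 — positive divergence with near-zero curl is a source.

source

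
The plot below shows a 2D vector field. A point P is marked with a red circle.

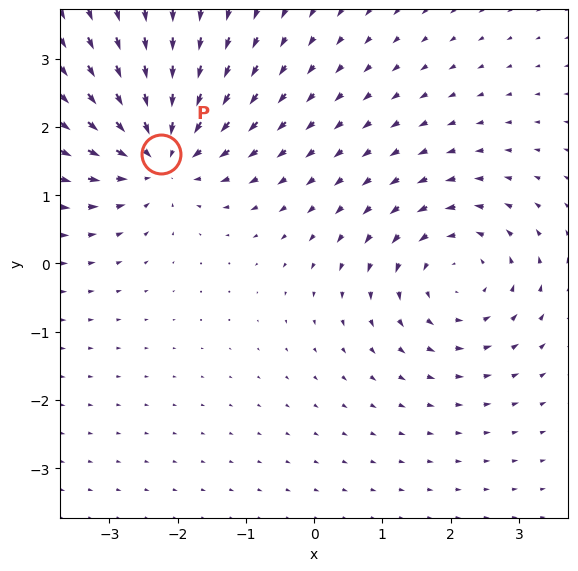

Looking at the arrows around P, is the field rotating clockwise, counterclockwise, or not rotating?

not rotating

Near P at (-2.2, 1.6) the arrows show no circulation. The curl there is ≈0.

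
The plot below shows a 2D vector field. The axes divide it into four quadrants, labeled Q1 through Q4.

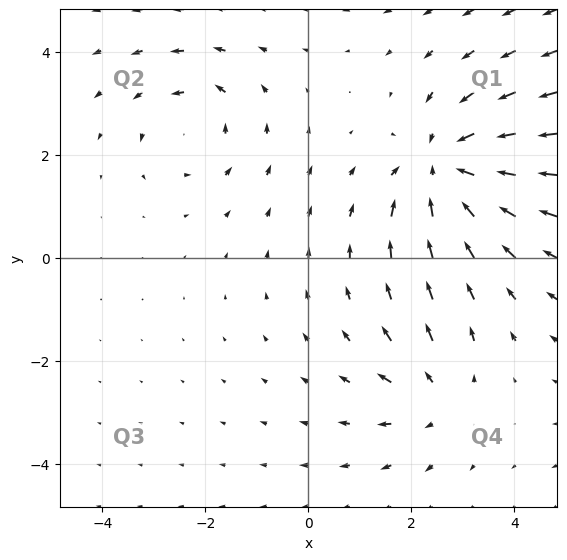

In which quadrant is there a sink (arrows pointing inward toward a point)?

The sink sits at approximately (2.7, 1.8), which lies in quadrant Q1. The divergence there is about -5, negative as expected for a sink.

Q1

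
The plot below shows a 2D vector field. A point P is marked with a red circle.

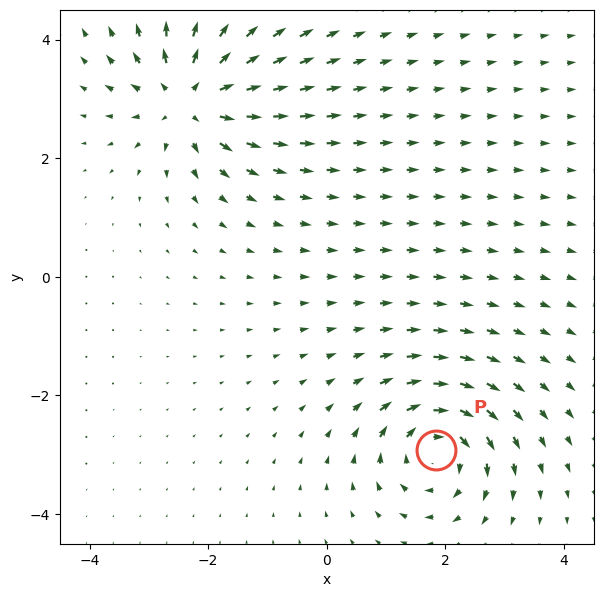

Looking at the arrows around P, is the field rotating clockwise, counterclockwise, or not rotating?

Near P at (1.8, -2.9) the arrows circulate clockwise. The curl (z-component) there is about -5; negative curl means clockwise rotation.

clockwise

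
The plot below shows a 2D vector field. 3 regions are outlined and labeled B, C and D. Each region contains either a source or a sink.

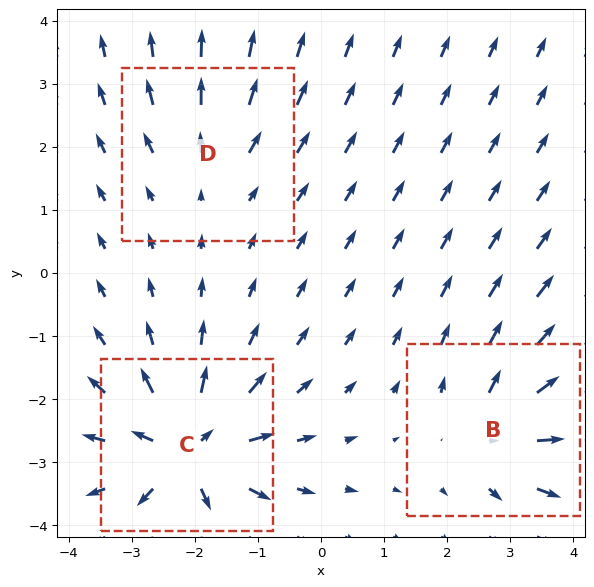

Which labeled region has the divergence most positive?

Divergence at each region's feature centre — B: about +4, C: about +6, D: about +2. Region C is most positive.

C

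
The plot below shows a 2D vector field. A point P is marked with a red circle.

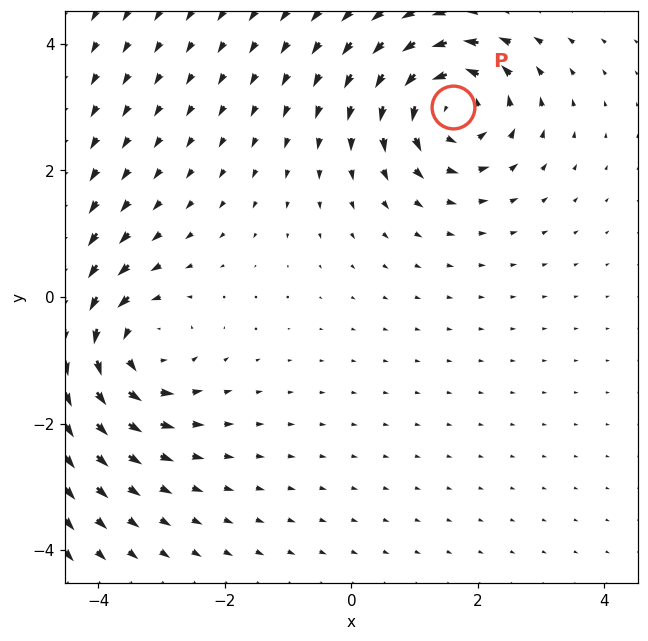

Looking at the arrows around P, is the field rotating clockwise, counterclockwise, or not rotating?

counterclockwise

Near P at (1.6, 3.0) the arrows circulate counterclockwise. The curl (z-component) there is about +6; positive curl means counterclockwise rotation.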